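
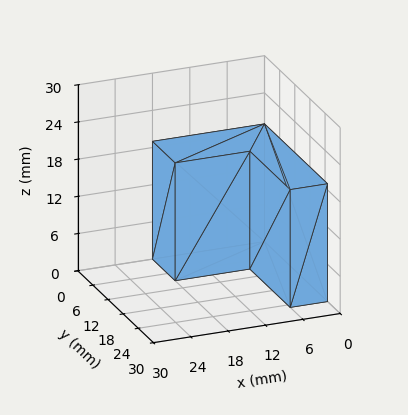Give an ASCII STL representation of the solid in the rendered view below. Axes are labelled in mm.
Reading the render: the shape is an L-shaped prism: outer 18 × 25 mm, arm thicknesses ≈ 9 mm (horizontal) and 6 mm (vertical), extruded 19 mm in z (dimensions read to the nearest mm from the axis ticks). For the STL, each face is triangulated and given an outward normal.

solid part
  facet normal 0.0000 0.0000 -1.0000
    outer loop
      vertex 18.00 9.00 0.00
      vertex 18.00 0.00 0.00
      vertex 0.00 0.00 0.00
    endloop
  endfacet
  facet normal 0.0000 0.0000 -1.0000
    outer loop
      vertex 6.00 9.00 0.00
      vertex 18.00 9.00 0.00
      vertex 0.00 0.00 0.00
    endloop
  endfacet
  facet normal 0.0000 0.0000 -1.0000
    outer loop
      vertex 6.00 25.00 0.00
      vertex 6.00 9.00 0.00
      vertex 0.00 0.00 0.00
    endloop
  endfacet
  facet normal 0.0000 0.0000 -1.0000
    outer loop
      vertex 0.00 25.00 0.00
      vertex 6.00 25.00 0.00
      vertex 0.00 0.00 0.00
    endloop
  endfacet
  facet normal 0.0000 0.0000 1.0000
    outer loop
      vertex 0.00 0.00 19.00
      vertex 18.00 0.00 19.00
      vertex 18.00 9.00 19.00
    endloop
  endfacet
  facet normal 0.0000 0.0000 1.0000
    outer loop
      vertex 0.00 0.00 19.00
      vertex 18.00 9.00 19.00
      vertex 6.00 9.00 19.00
    endloop
  endfacet
  facet normal 0.0000 0.0000 1.0000
    outer loop
      vertex 0.00 0.00 19.00
      vertex 6.00 9.00 19.00
      vertex 6.00 25.00 19.00
    endloop
  endfacet
  facet normal 0.0000 0.0000 1.0000
    outer loop
      vertex 0.00 0.00 19.00
      vertex 6.00 25.00 19.00
      vertex 0.00 25.00 19.00
    endloop
  endfacet
  facet normal 0.0000 -1.0000 0.0000
    outer loop
      vertex 0.00 0.00 0.00
      vertex 18.00 0.00 0.00
      vertex 18.00 0.00 19.00
    endloop
  endfacet
  facet normal 0.0000 -1.0000 0.0000
    outer loop
      vertex 0.00 0.00 0.00
      vertex 18.00 0.00 19.00
      vertex 0.00 0.00 19.00
    endloop
  endfacet
  facet normal 1.0000 0.0000 0.0000
    outer loop
      vertex 18.00 0.00 0.00
      vertex 18.00 9.00 0.00
      vertex 18.00 9.00 19.00
    endloop
  endfacet
  facet normal 1.0000 0.0000 0.0000
    outer loop
      vertex 18.00 0.00 0.00
      vertex 18.00 9.00 19.00
      vertex 18.00 0.00 19.00
    endloop
  endfacet
  facet normal 0.0000 1.0000 0.0000
    outer loop
      vertex 18.00 9.00 0.00
      vertex 6.00 9.00 0.00
      vertex 6.00 9.00 19.00
    endloop
  endfacet
  facet normal 0.0000 1.0000 0.0000
    outer loop
      vertex 18.00 9.00 0.00
      vertex 6.00 9.00 19.00
      vertex 18.00 9.00 19.00
    endloop
  endfacet
  facet normal 1.0000 0.0000 0.0000
    outer loop
      vertex 6.00 9.00 0.00
      vertex 6.00 25.00 0.00
      vertex 6.00 25.00 19.00
    endloop
  endfacet
  facet normal 1.0000 0.0000 0.0000
    outer loop
      vertex 6.00 9.00 0.00
      vertex 6.00 25.00 19.00
      vertex 6.00 9.00 19.00
    endloop
  endfacet
  facet normal 0.0000 1.0000 0.0000
    outer loop
      vertex 6.00 25.00 0.00
      vertex 0.00 25.00 0.00
      vertex 0.00 25.00 19.00
    endloop
  endfacet
  facet normal 0.0000 1.0000 0.0000
    outer loop
      vertex 6.00 25.00 0.00
      vertex 0.00 25.00 19.00
      vertex 6.00 25.00 19.00
    endloop
  endfacet
  facet normal -1.0000 0.0000 0.0000
    outer loop
      vertex 0.00 25.00 0.00
      vertex 0.00 0.00 0.00
      vertex 0.00 0.00 19.00
    endloop
  endfacet
  facet normal -1.0000 0.0000 0.0000
    outer loop
      vertex 0.00 25.00 0.00
      vertex 0.00 0.00 19.00
      vertex 0.00 25.00 19.00
    endloop
  endfacet
endsolid part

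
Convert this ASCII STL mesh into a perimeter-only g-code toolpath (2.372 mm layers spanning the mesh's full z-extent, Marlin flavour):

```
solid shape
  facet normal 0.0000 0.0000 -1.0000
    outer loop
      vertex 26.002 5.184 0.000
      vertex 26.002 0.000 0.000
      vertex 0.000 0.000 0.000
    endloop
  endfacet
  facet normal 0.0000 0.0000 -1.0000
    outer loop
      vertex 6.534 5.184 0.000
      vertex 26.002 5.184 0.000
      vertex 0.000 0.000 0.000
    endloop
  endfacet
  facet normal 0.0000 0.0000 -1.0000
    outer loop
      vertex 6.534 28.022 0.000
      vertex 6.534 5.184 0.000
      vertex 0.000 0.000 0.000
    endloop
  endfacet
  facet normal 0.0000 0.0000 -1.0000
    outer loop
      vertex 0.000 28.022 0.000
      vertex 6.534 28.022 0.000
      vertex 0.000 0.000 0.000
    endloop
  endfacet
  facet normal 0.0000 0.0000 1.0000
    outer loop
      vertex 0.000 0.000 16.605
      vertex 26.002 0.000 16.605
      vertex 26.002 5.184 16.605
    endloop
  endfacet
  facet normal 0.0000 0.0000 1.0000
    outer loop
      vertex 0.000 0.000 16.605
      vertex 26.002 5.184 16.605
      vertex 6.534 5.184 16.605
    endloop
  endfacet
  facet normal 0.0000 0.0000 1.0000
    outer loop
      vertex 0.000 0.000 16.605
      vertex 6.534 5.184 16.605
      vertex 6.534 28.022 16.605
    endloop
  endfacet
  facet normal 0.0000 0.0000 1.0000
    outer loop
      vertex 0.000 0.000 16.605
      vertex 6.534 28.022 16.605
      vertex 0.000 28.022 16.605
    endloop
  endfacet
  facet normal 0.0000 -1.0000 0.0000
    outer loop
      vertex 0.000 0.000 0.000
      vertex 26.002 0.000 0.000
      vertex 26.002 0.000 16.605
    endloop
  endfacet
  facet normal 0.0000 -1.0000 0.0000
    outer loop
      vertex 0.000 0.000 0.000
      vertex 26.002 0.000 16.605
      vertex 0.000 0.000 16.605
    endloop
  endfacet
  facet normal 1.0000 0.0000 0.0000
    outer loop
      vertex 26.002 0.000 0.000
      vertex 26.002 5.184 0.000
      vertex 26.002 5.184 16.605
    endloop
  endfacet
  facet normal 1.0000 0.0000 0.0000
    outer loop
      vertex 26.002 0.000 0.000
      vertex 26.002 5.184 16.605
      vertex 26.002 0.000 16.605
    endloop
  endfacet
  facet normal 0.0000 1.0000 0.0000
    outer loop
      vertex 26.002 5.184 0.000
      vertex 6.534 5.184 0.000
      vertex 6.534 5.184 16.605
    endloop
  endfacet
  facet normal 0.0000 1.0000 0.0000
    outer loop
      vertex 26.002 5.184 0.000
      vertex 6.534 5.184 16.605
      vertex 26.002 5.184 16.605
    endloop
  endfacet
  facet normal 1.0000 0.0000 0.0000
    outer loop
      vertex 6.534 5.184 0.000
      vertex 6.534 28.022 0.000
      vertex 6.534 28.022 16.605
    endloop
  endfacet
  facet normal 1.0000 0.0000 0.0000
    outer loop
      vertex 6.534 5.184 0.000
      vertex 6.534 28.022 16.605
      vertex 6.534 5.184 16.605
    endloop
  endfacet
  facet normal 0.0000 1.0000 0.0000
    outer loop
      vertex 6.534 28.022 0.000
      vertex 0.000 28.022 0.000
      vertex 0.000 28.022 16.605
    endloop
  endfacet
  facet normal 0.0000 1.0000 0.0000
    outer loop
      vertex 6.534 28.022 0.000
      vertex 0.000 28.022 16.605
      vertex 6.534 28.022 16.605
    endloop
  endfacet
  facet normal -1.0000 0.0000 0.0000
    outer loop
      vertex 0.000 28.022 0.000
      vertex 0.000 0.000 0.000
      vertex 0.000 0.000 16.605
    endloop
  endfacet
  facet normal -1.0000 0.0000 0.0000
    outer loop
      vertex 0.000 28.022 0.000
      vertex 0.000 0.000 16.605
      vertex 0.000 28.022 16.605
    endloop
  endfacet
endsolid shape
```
; perimeter-only toolpath
G21 ; units = mm
G90 ; absolute positioning
G28 ; home
; layer 1
G0 Z2.372
G0 X0.000 Y0.000
G1 X26.002 Y0.000
G1 X26.002 Y5.184
G1 X6.534 Y5.184
G1 X6.534 Y28.022
G1 X0.000 Y28.022
G1 X0.000 Y0.000
; layer 2
G0 Z4.744
G0 X0.000 Y0.000
G1 X26.002 Y0.000
G1 X26.002 Y5.184
G1 X6.534 Y5.184
G1 X6.534 Y28.022
G1 X0.000 Y28.022
G1 X0.000 Y0.000
; layer 3
G0 Z7.116
G0 X0.000 Y0.000
G1 X26.002 Y0.000
G1 X26.002 Y5.184
G1 X6.534 Y5.184
G1 X6.534 Y28.022
G1 X0.000 Y28.022
G1 X0.000 Y0.000
; layer 4
G0 Z9.489
G0 X0.000 Y0.000
G1 X26.002 Y0.000
G1 X26.002 Y5.184
G1 X6.534 Y5.184
G1 X6.534 Y28.022
G1 X0.000 Y28.022
G1 X0.000 Y0.000
; layer 5
G0 Z11.861
G0 X0.000 Y0.000
G1 X26.002 Y0.000
G1 X26.002 Y5.184
G1 X6.534 Y5.184
G1 X6.534 Y28.022
G1 X0.000 Y28.022
G1 X0.000 Y0.000
; layer 6
G0 Z14.233
G0 X0.000 Y0.000
G1 X26.002 Y0.000
G1 X26.002 Y5.184
G1 X6.534 Y5.184
G1 X6.534 Y28.022
G1 X0.000 Y28.022
G1 X0.000 Y0.000
; layer 7
G0 Z16.605
G0 X0.000 Y0.000
G1 X26.002 Y0.000
G1 X26.002 Y5.184
G1 X6.534 Y5.184
G1 X6.534 Y28.022
G1 X0.000 Y28.022
G1 X0.000 Y0.000
M2 ; end

The solid is an L-shaped prism: outer 26 × 28 mm, arm thicknesses ≈ 5.18 mm (horizontal) and 6.53 mm (vertical), extruded 16.6 mm in z. Slicing at Δz = 2.372 mm — 7 equal slices spanning the solid's height, so layer i sits at z = i·h/7 — gives 7 non-empty perimeters. Each is a 6-segment closed polygon; G0 lifts to the layer z and rapids to the start vertex, then G1 traces the edges.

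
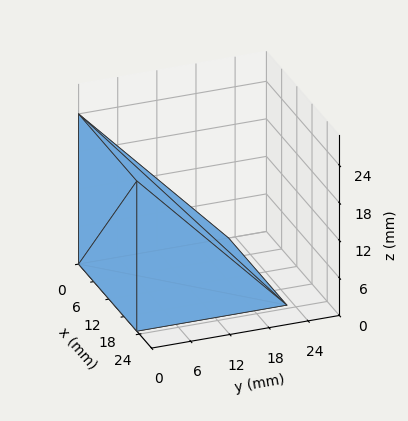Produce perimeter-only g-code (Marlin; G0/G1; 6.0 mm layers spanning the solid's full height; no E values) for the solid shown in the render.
Reading the render: the shape is a wedge (ramp): 23 × 23 mm base, rising to 24 mm along the y=0 edge and sloping linearly to z=0 at y=23 (dimensions read to the nearest mm from the axis ticks). For the g-code, the solid's height is divided into equal slices at the stated Δz and each level perimeter traced with G1 moves after a G0 lift.

; perimeter-only toolpath
G21 ; units = mm
G90 ; absolute positioning
G28 ; home
; layer 1
G0 Z6.0
G0 X0.0 Y0.0
G1 X23.0 Y0.0
G1 X23.0 Y17.2
G1 X0.0 Y17.2
G1 X0.0 Y0.0
; layer 2
G0 Z12.0
G0 X0.0 Y0.0
G1 X23.0 Y0.0
G1 X23.0 Y11.5
G1 X0.0 Y11.5
G1 X0.0 Y0.0
; layer 3
G0 Z18.0
G0 X0.0 Y0.0
G1 X23.0 Y0.0
G1 X23.0 Y5.8
G1 X0.0 Y5.8
G1 X0.0 Y0.0
M2 ; end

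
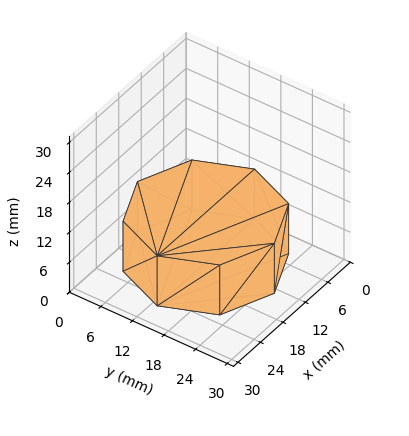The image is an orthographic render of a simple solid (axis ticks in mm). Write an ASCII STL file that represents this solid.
Reading the render: the shape is a regular 8-sided prism (a cylinder approximated with 8 flat sides), circumscribed radius ≈ 13 mm, height ≈ 10 mm (dimensions read to the nearest mm from the axis ticks). For the STL, each face is triangulated and given an outward normal.

solid part
  facet normal 0.0000 0.0000 -1.0000
    outer loop
      vertex 13.000 26.000 0.000
      vertex 22.192 22.192 0.000
      vertex 26.000 13.000 0.000
    endloop
  endfacet
  facet normal 0.0000 0.0000 -1.0000
    outer loop
      vertex 3.808 22.192 0.000
      vertex 13.000 26.000 0.000
      vertex 26.000 13.000 0.000
    endloop
  endfacet
  facet normal 0.0000 0.0000 -1.0000
    outer loop
      vertex 0.000 13.000 0.000
      vertex 3.808 22.192 0.000
      vertex 26.000 13.000 0.000
    endloop
  endfacet
  facet normal 0.0000 0.0000 -1.0000
    outer loop
      vertex 3.808 3.808 0.000
      vertex 0.000 13.000 0.000
      vertex 26.000 13.000 0.000
    endloop
  endfacet
  facet normal 0.0000 0.0000 -1.0000
    outer loop
      vertex 13.000 0.000 0.000
      vertex 3.808 3.808 0.000
      vertex 26.000 13.000 0.000
    endloop
  endfacet
  facet normal 0.0000 0.0000 -1.0000
    outer loop
      vertex 22.192 3.808 0.000
      vertex 13.000 0.000 0.000
      vertex 26.000 13.000 0.000
    endloop
  endfacet
  facet normal 0.0000 0.0000 1.0000
    outer loop
      vertex 26.000 13.000 10.000
      vertex 22.192 22.192 10.000
      vertex 13.000 26.000 10.000
    endloop
  endfacet
  facet normal 0.0000 0.0000 1.0000
    outer loop
      vertex 26.000 13.000 10.000
      vertex 13.000 26.000 10.000
      vertex 3.808 22.192 10.000
    endloop
  endfacet
  facet normal 0.0000 0.0000 1.0000
    outer loop
      vertex 26.000 13.000 10.000
      vertex 3.808 22.192 10.000
      vertex 0.000 13.000 10.000
    endloop
  endfacet
  facet normal 0.0000 0.0000 1.0000
    outer loop
      vertex 26.000 13.000 10.000
      vertex 0.000 13.000 10.000
      vertex 3.808 3.808 10.000
    endloop
  endfacet
  facet normal 0.0000 0.0000 1.0000
    outer loop
      vertex 26.000 13.000 10.000
      vertex 3.808 3.808 10.000
      vertex 13.000 0.000 10.000
    endloop
  endfacet
  facet normal 0.0000 0.0000 1.0000
    outer loop
      vertex 26.000 13.000 10.000
      vertex 13.000 0.000 10.000
      vertex 22.192 3.808 10.000
    endloop
  endfacet
  facet normal 0.9239 0.3827 0.0000
    outer loop
      vertex 26.000 13.000 0.000
      vertex 22.192 22.192 0.000
      vertex 22.192 22.192 10.000
    endloop
  endfacet
  facet normal 0.9239 0.3827 0.0000
    outer loop
      vertex 26.000 13.000 0.000
      vertex 22.192 22.192 10.000
      vertex 26.000 13.000 10.000
    endloop
  endfacet
  facet normal 0.3827 0.9239 0.0000
    outer loop
      vertex 22.192 22.192 0.000
      vertex 13.000 26.000 0.000
      vertex 13.000 26.000 10.000
    endloop
  endfacet
  facet normal 0.3827 0.9239 0.0000
    outer loop
      vertex 22.192 22.192 0.000
      vertex 13.000 26.000 10.000
      vertex 22.192 22.192 10.000
    endloop
  endfacet
  facet normal -0.3827 0.9239 0.0000
    outer loop
      vertex 13.000 26.000 0.000
      vertex 3.808 22.192 0.000
      vertex 3.808 22.192 10.000
    endloop
  endfacet
  facet normal -0.3827 0.9239 0.0000
    outer loop
      vertex 13.000 26.000 0.000
      vertex 3.808 22.192 10.000
      vertex 13.000 26.000 10.000
    endloop
  endfacet
  facet normal -0.9239 0.3827 0.0000
    outer loop
      vertex 3.808 22.192 0.000
      vertex 0.000 13.000 0.000
      vertex 0.000 13.000 10.000
    endloop
  endfacet
  facet normal -0.9239 0.3827 0.0000
    outer loop
      vertex 3.808 22.192 0.000
      vertex 0.000 13.000 10.000
      vertex 3.808 22.192 10.000
    endloop
  endfacet
  facet normal -0.9239 -0.3827 0.0000
    outer loop
      vertex 0.000 13.000 0.000
      vertex 3.808 3.808 0.000
      vertex 3.808 3.808 10.000
    endloop
  endfacet
  facet normal -0.9239 -0.3827 0.0000
    outer loop
      vertex 0.000 13.000 0.000
      vertex 3.808 3.808 10.000
      vertex 0.000 13.000 10.000
    endloop
  endfacet
  facet normal -0.3827 -0.9239 0.0000
    outer loop
      vertex 3.808 3.808 0.000
      vertex 13.000 0.000 0.000
      vertex 13.000 0.000 10.000
    endloop
  endfacet
  facet normal -0.3827 -0.9239 0.0000
    outer loop
      vertex 3.808 3.808 0.000
      vertex 13.000 0.000 10.000
      vertex 3.808 3.808 10.000
    endloop
  endfacet
  facet normal 0.3827 -0.9239 0.0000
    outer loop
      vertex 13.000 0.000 0.000
      vertex 22.192 3.808 0.000
      vertex 22.192 3.808 10.000
    endloop
  endfacet
  facet normal 0.3827 -0.9239 0.0000
    outer loop
      vertex 13.000 0.000 0.000
      vertex 22.192 3.808 10.000
      vertex 13.000 0.000 10.000
    endloop
  endfacet
  facet normal 0.9239 -0.3827 0.0000
    outer loop
      vertex 22.192 3.808 0.000
      vertex 26.000 13.000 0.000
      vertex 26.000 13.000 10.000
    endloop
  endfacet
  facet normal 0.9239 -0.3827 0.0000
    outer loop
      vertex 22.192 3.808 0.000
      vertex 26.000 13.000 10.000
      vertex 22.192 3.808 10.000
    endloop
  endfacet
endsolid part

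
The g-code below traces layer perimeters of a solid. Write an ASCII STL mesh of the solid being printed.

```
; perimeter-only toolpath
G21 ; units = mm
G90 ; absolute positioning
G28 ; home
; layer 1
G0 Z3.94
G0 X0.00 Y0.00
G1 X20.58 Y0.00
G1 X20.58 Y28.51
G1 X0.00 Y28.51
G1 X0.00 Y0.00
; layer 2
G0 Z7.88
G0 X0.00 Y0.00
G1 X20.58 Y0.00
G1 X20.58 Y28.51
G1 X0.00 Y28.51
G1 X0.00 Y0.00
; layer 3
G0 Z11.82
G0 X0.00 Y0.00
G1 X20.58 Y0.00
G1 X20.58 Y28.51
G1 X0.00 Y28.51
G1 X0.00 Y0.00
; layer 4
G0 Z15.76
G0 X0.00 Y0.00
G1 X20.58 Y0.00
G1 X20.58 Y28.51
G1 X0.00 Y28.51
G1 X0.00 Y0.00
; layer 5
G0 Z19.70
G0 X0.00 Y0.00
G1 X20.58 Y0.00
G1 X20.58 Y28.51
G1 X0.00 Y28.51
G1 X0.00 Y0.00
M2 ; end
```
solid part
  facet normal 0.0000 0.0000 -1.0000
    outer loop
      vertex 20.58 28.51 0.00
      vertex 20.58 0.00 0.00
      vertex 0.00 0.00 0.00
    endloop
  endfacet
  facet normal 0.0000 0.0000 -1.0000
    outer loop
      vertex 0.00 28.51 0.00
      vertex 20.58 28.51 0.00
      vertex 0.00 0.00 0.00
    endloop
  endfacet
  facet normal 0.0000 0.0000 1.0000
    outer loop
      vertex 0.00 0.00 19.70
      vertex 20.58 0.00 19.70
      vertex 20.58 28.51 19.70
    endloop
  endfacet
  facet normal 0.0000 0.0000 1.0000
    outer loop
      vertex 0.00 0.00 19.70
      vertex 20.58 28.51 19.70
      vertex 0.00 28.51 19.70
    endloop
  endfacet
  facet normal 0.0000 -1.0000 0.0000
    outer loop
      vertex 0.00 0.00 0.00
      vertex 20.58 0.00 0.00
      vertex 20.58 0.00 19.70
    endloop
  endfacet
  facet normal 0.0000 -1.0000 0.0000
    outer loop
      vertex 0.00 0.00 0.00
      vertex 20.58 0.00 19.70
      vertex 0.00 0.00 19.70
    endloop
  endfacet
  facet normal 0.0000 1.0000 0.0000
    outer loop
      vertex 20.58 28.51 19.70
      vertex 20.58 28.51 0.00
      vertex 0.00 28.51 0.00
    endloop
  endfacet
  facet normal 0.0000 1.0000 0.0000
    outer loop
      vertex 0.00 28.51 19.70
      vertex 20.58 28.51 19.70
      vertex 0.00 28.51 0.00
    endloop
  endfacet
  facet normal -1.0000 0.0000 0.0000
    outer loop
      vertex 0.00 28.51 19.70
      vertex 0.00 28.51 0.00
      vertex 0.00 0.00 0.00
    endloop
  endfacet
  facet normal -1.0000 0.0000 0.0000
    outer loop
      vertex 0.00 0.00 19.70
      vertex 0.00 28.51 19.70
      vertex 0.00 0.00 0.00
    endloop
  endfacet
  facet normal 1.0000 0.0000 0.0000
    outer loop
      vertex 20.58 0.00 0.00
      vertex 20.58 28.51 0.00
      vertex 20.58 28.51 19.70
    endloop
  endfacet
  facet normal 1.0000 0.0000 0.0000
    outer loop
      vertex 20.58 0.00 0.00
      vertex 20.58 28.51 19.70
      vertex 20.58 0.00 19.70
    endloop
  endfacet
endsolid part

The G0 Z moves step by Δz≈3.94 mm. Every layer's G1 loop is the same polygon, so the solid is a straight extrusion of it from z=0 to z≈19.7. Closing with flat bottom and top caps and triangulating gives 12 facets — a rectangular box, roughly 20.6 × 28.5 mm footprint and 19.7 mm tall.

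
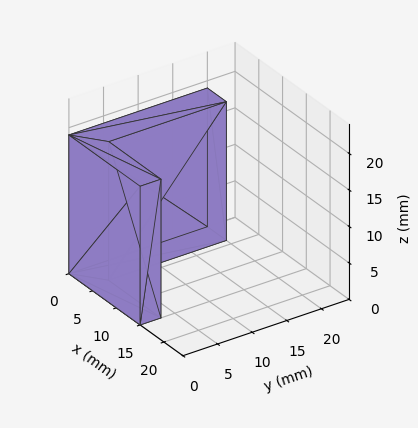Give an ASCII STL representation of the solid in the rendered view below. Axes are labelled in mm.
Reading the render: the shape is an L-shaped prism: outer 15 × 20 mm, arm thicknesses ≈ 3 mm (horizontal) and 4 mm (vertical), extruded 19 mm in z (dimensions read to the nearest mm from the axis ticks). For the STL, each face is triangulated and given an outward normal.

solid part
  facet normal 0.0000 0.0000 -1.0000
    outer loop
      vertex 15.00 3.00 0.00
      vertex 15.00 0.00 0.00
      vertex 0.00 0.00 0.00
    endloop
  endfacet
  facet normal 0.0000 0.0000 -1.0000
    outer loop
      vertex 4.00 3.00 0.00
      vertex 15.00 3.00 0.00
      vertex 0.00 0.00 0.00
    endloop
  endfacet
  facet normal 0.0000 0.0000 -1.0000
    outer loop
      vertex 4.00 20.00 0.00
      vertex 4.00 3.00 0.00
      vertex 0.00 0.00 0.00
    endloop
  endfacet
  facet normal 0.0000 0.0000 -1.0000
    outer loop
      vertex 0.00 20.00 0.00
      vertex 4.00 20.00 0.00
      vertex 0.00 0.00 0.00
    endloop
  endfacet
  facet normal 0.0000 0.0000 1.0000
    outer loop
      vertex 0.00 0.00 19.00
      vertex 15.00 0.00 19.00
      vertex 15.00 3.00 19.00
    endloop
  endfacet
  facet normal 0.0000 0.0000 1.0000
    outer loop
      vertex 0.00 0.00 19.00
      vertex 15.00 3.00 19.00
      vertex 4.00 3.00 19.00
    endloop
  endfacet
  facet normal 0.0000 0.0000 1.0000
    outer loop
      vertex 0.00 0.00 19.00
      vertex 4.00 3.00 19.00
      vertex 4.00 20.00 19.00
    endloop
  endfacet
  facet normal 0.0000 0.0000 1.0000
    outer loop
      vertex 0.00 0.00 19.00
      vertex 4.00 20.00 19.00
      vertex 0.00 20.00 19.00
    endloop
  endfacet
  facet normal 0.0000 -1.0000 0.0000
    outer loop
      vertex 0.00 0.00 0.00
      vertex 15.00 0.00 0.00
      vertex 15.00 0.00 19.00
    endloop
  endfacet
  facet normal 0.0000 -1.0000 0.0000
    outer loop
      vertex 0.00 0.00 0.00
      vertex 15.00 0.00 19.00
      vertex 0.00 0.00 19.00
    endloop
  endfacet
  facet normal 1.0000 0.0000 0.0000
    outer loop
      vertex 15.00 0.00 0.00
      vertex 15.00 3.00 0.00
      vertex 15.00 3.00 19.00
    endloop
  endfacet
  facet normal 1.0000 0.0000 0.0000
    outer loop
      vertex 15.00 0.00 0.00
      vertex 15.00 3.00 19.00
      vertex 15.00 0.00 19.00
    endloop
  endfacet
  facet normal 0.0000 1.0000 0.0000
    outer loop
      vertex 15.00 3.00 0.00
      vertex 4.00 3.00 0.00
      vertex 4.00 3.00 19.00
    endloop
  endfacet
  facet normal 0.0000 1.0000 0.0000
    outer loop
      vertex 15.00 3.00 0.00
      vertex 4.00 3.00 19.00
      vertex 15.00 3.00 19.00
    endloop
  endfacet
  facet normal 1.0000 0.0000 0.0000
    outer loop
      vertex 4.00 3.00 0.00
      vertex 4.00 20.00 0.00
      vertex 4.00 20.00 19.00
    endloop
  endfacet
  facet normal 1.0000 0.0000 0.0000
    outer loop
      vertex 4.00 3.00 0.00
      vertex 4.00 20.00 19.00
      vertex 4.00 3.00 19.00
    endloop
  endfacet
  facet normal 0.0000 1.0000 0.0000
    outer loop
      vertex 4.00 20.00 0.00
      vertex 0.00 20.00 0.00
      vertex 0.00 20.00 19.00
    endloop
  endfacet
  facet normal 0.0000 1.0000 0.0000
    outer loop
      vertex 4.00 20.00 0.00
      vertex 0.00 20.00 19.00
      vertex 4.00 20.00 19.00
    endloop
  endfacet
  facet normal -1.0000 0.0000 0.0000
    outer loop
      vertex 0.00 20.00 0.00
      vertex 0.00 0.00 0.00
      vertex 0.00 0.00 19.00
    endloop
  endfacet
  facet normal -1.0000 0.0000 0.0000
    outer loop
      vertex 0.00 20.00 0.00
      vertex 0.00 0.00 19.00
      vertex 0.00 20.00 19.00
    endloop
  endfacet
endsolid part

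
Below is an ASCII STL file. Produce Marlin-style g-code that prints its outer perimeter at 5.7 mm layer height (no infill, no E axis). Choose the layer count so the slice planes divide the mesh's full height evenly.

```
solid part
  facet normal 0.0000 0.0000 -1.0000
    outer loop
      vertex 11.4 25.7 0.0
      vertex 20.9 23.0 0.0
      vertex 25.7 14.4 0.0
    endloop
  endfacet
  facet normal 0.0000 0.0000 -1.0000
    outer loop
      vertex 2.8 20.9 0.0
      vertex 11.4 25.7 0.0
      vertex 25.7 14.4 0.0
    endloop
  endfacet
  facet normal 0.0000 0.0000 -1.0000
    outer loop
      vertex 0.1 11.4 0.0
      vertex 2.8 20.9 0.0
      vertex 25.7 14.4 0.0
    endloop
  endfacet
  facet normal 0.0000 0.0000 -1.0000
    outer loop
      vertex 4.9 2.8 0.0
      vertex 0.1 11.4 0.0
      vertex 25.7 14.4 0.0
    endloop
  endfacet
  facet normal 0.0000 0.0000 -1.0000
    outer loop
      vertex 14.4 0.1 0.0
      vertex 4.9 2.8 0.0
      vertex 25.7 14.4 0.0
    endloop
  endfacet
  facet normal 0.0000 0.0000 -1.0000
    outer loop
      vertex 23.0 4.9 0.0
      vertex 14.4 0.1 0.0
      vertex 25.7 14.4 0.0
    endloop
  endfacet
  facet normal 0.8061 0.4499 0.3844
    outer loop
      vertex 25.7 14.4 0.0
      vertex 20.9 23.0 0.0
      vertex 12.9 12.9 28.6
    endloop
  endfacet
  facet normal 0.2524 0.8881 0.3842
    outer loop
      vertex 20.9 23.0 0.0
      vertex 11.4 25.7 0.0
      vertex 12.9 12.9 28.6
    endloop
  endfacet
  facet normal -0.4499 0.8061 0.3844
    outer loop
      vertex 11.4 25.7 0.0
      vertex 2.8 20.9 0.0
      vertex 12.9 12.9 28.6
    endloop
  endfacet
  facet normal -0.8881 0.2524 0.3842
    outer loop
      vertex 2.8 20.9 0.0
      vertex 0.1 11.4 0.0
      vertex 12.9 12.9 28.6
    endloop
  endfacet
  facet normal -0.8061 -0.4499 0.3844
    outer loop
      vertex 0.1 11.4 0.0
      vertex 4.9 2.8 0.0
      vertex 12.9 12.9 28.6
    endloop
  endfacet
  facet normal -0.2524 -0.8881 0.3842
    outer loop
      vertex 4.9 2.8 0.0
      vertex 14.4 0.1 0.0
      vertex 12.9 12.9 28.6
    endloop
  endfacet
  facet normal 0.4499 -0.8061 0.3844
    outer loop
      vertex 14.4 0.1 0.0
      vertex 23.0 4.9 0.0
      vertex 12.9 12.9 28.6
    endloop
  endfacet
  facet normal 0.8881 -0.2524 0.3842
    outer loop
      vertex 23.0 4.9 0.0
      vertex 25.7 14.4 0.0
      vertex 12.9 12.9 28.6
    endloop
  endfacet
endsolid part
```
; perimeter-only toolpath
G21 ; units = mm
G90 ; absolute positioning
G28 ; home
; layer 1
G0 Z5.7
G0 X23.1 Y14.1
G1 X19.3 Y21.0
G1 X11.7 Y23.1
G1 X4.8 Y19.3
G1 X2.7 Y11.7
G1 X6.5 Y4.8
G1 X14.1 Y2.7
G1 X21.0 Y6.5
G1 X23.1 Y14.1
; layer 2
G0 Z11.4
G0 X20.6 Y13.8
G1 X17.7 Y19.0
G1 X12.0 Y20.6
G1 X6.8 Y17.7
G1 X5.2 Y12.0
G1 X8.1 Y6.8
G1 X13.8 Y5.2
G1 X19.0 Y8.1
G1 X20.6 Y13.8
; layer 3
G0 Z17.2
G0 X18.0 Y13.5
G1 X16.1 Y16.9
G1 X12.3 Y18.0
G1 X8.9 Y16.1
G1 X7.8 Y12.3
G1 X9.7 Y8.9
G1 X13.5 Y7.8
G1 X16.9 Y9.7
G1 X18.0 Y13.5
; layer 4
G0 Z22.9
G0 X15.5 Y13.2
G1 X14.5 Y14.9
G1 X12.6 Y15.5
G1 X10.9 Y14.5
G1 X10.3 Y12.6
G1 X11.3 Y10.9
G1 X13.2 Y10.3
G1 X14.9 Y11.3
G1 X15.5 Y13.2
M2 ; end

The solid is a regular 8-sided pyramid, base circumscribed radius ≈ 12.9 mm, apex at z ≈ 28.6 mm. Slicing at Δz = 5.7 mm — 5 equal slices spanning the solid's height, so layer i sits at z = i·h/5 — gives 4 non-empty perimeters. Each is a 8-segment closed polygon; G0 lifts to the layer z and rapids to the start vertex, then G1 traces the edges. The cross-section shrinks linearly with z (the slice at the apex is degenerate and omitted).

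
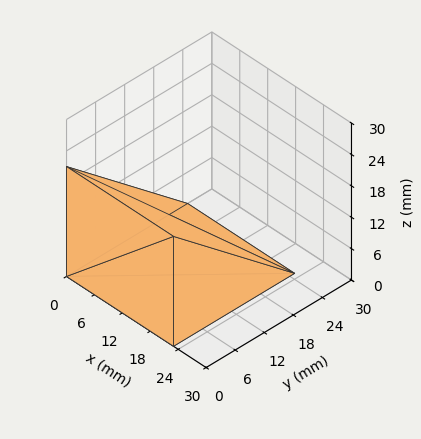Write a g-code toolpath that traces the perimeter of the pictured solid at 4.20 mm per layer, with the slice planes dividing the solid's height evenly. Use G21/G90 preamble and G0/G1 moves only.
Reading the render: the shape is a wedge (ramp): 23 × 25 mm base, rising to 21 mm along the y=0 edge and sloping linearly to z=0 at y=25 (dimensions read to the nearest mm from the axis ticks). For the g-code, the solid's height is divided into equal slices at the stated Δz and each level perimeter traced with G1 moves after a G0 lift.

; perimeter-only toolpath
G21 ; units = mm
G90 ; absolute positioning
G28 ; home
; layer 1
G0 Z4.20
G0 X0.00 Y0.00
G1 X23.00 Y0.00
G1 X23.00 Y20.00
G1 X0.00 Y20.00
G1 X0.00 Y0.00
; layer 2
G0 Z8.40
G0 X0.00 Y0.00
G1 X23.00 Y0.00
G1 X23.00 Y15.00
G1 X0.00 Y15.00
G1 X0.00 Y0.00
; layer 3
G0 Z12.60
G0 X0.00 Y0.00
G1 X23.00 Y0.00
G1 X23.00 Y10.00
G1 X0.00 Y10.00
G1 X0.00 Y0.00
; layer 4
G0 Z16.80
G0 X0.00 Y0.00
G1 X23.00 Y0.00
G1 X23.00 Y5.00
G1 X0.00 Y5.00
G1 X0.00 Y0.00
M2 ; end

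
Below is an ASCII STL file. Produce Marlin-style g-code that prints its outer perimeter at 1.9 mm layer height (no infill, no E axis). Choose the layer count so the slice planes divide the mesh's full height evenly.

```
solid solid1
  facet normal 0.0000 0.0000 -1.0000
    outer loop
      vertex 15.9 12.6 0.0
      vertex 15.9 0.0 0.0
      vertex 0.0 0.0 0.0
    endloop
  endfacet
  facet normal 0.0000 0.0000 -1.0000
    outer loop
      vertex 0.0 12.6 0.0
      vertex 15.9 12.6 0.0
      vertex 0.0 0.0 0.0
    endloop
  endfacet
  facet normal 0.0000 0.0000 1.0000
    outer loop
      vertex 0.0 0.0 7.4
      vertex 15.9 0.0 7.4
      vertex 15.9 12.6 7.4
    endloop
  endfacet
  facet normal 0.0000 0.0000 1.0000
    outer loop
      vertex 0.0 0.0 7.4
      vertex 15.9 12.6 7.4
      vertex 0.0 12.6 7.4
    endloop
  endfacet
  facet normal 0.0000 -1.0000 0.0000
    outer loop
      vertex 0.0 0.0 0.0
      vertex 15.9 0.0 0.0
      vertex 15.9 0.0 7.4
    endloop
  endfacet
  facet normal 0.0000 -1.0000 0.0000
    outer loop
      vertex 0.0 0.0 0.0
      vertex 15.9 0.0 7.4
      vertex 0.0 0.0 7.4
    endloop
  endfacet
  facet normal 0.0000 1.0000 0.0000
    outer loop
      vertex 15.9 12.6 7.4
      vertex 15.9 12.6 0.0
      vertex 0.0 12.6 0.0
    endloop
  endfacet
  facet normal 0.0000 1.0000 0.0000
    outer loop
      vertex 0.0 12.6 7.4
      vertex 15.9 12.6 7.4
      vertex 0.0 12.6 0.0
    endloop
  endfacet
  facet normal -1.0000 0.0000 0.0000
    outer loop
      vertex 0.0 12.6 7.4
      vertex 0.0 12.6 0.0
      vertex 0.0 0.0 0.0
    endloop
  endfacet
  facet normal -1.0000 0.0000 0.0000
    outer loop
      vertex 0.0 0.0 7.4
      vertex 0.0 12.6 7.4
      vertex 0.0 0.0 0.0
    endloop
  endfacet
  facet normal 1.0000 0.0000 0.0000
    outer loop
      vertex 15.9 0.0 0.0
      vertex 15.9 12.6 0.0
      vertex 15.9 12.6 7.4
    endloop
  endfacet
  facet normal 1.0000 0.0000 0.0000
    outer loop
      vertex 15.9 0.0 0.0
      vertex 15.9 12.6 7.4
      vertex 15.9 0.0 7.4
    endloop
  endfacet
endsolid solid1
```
; perimeter-only toolpath
G21 ; units = mm
G90 ; absolute positioning
G28 ; home
; layer 1
G0 Z1.9
G0 X0.0 Y0.0
G1 X15.9 Y0.0
G1 X15.9 Y12.6
G1 X0.0 Y12.6
G1 X0.0 Y0.0
; layer 2
G0 Z3.7
G0 X0.0 Y0.0
G1 X15.9 Y0.0
G1 X15.9 Y12.6
G1 X0.0 Y12.6
G1 X0.0 Y0.0
; layer 3
G0 Z5.6
G0 X0.0 Y0.0
G1 X15.9 Y0.0
G1 X15.9 Y12.6
G1 X0.0 Y12.6
G1 X0.0 Y0.0
; layer 4
G0 Z7.4
G0 X0.0 Y0.0
G1 X15.9 Y0.0
G1 X15.9 Y12.6
G1 X0.0 Y12.6
G1 X0.0 Y0.0
M2 ; end

The solid is a rectangular box, roughly 15.9 × 12.6 mm footprint and 7.4 mm tall. Slicing at Δz = 1.9 mm — 4 equal slices spanning the solid's height, so layer i sits at z = i·h/4 — gives 4 non-empty perimeters. Each is a 4-segment closed polygon; G0 lifts to the layer z and rapids to the start vertex, then G1 traces the edges.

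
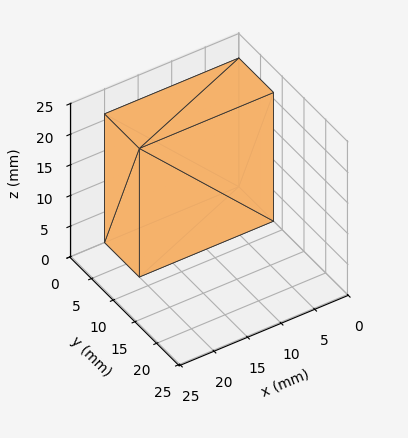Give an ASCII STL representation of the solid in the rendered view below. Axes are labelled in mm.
Reading the render: the shape is a rectangular box, roughly 20 × 8 mm footprint and 21 mm tall (dimensions read to the nearest mm from the axis ticks). For the STL, each face is triangulated and given an outward normal.

solid part
  facet normal 0.0000 0.0000 -1.0000
    outer loop
      vertex 20.00 8.00 0.00
      vertex 20.00 0.00 0.00
      vertex 0.00 0.00 0.00
    endloop
  endfacet
  facet normal 0.0000 0.0000 -1.0000
    outer loop
      vertex 0.00 8.00 0.00
      vertex 20.00 8.00 0.00
      vertex 0.00 0.00 0.00
    endloop
  endfacet
  facet normal 0.0000 0.0000 1.0000
    outer loop
      vertex 0.00 0.00 21.00
      vertex 20.00 0.00 21.00
      vertex 20.00 8.00 21.00
    endloop
  endfacet
  facet normal 0.0000 0.0000 1.0000
    outer loop
      vertex 0.00 0.00 21.00
      vertex 20.00 8.00 21.00
      vertex 0.00 8.00 21.00
    endloop
  endfacet
  facet normal 0.0000 -1.0000 0.0000
    outer loop
      vertex 0.00 0.00 0.00
      vertex 20.00 0.00 0.00
      vertex 20.00 0.00 21.00
    endloop
  endfacet
  facet normal 0.0000 -1.0000 0.0000
    outer loop
      vertex 0.00 0.00 0.00
      vertex 20.00 0.00 21.00
      vertex 0.00 0.00 21.00
    endloop
  endfacet
  facet normal 0.0000 1.0000 0.0000
    outer loop
      vertex 20.00 8.00 21.00
      vertex 20.00 8.00 0.00
      vertex 0.00 8.00 0.00
    endloop
  endfacet
  facet normal 0.0000 1.0000 0.0000
    outer loop
      vertex 0.00 8.00 21.00
      vertex 20.00 8.00 21.00
      vertex 0.00 8.00 0.00
    endloop
  endfacet
  facet normal -1.0000 0.0000 0.0000
    outer loop
      vertex 0.00 8.00 21.00
      vertex 0.00 8.00 0.00
      vertex 0.00 0.00 0.00
    endloop
  endfacet
  facet normal -1.0000 0.0000 0.0000
    outer loop
      vertex 0.00 0.00 21.00
      vertex 0.00 8.00 21.00
      vertex 0.00 0.00 0.00
    endloop
  endfacet
  facet normal 1.0000 0.0000 0.0000
    outer loop
      vertex 20.00 0.00 0.00
      vertex 20.00 8.00 0.00
      vertex 20.00 8.00 21.00
    endloop
  endfacet
  facet normal 1.0000 0.0000 0.0000
    outer loop
      vertex 20.00 0.00 0.00
      vertex 20.00 8.00 21.00
      vertex 20.00 0.00 21.00
    endloop
  endfacet
endsolid part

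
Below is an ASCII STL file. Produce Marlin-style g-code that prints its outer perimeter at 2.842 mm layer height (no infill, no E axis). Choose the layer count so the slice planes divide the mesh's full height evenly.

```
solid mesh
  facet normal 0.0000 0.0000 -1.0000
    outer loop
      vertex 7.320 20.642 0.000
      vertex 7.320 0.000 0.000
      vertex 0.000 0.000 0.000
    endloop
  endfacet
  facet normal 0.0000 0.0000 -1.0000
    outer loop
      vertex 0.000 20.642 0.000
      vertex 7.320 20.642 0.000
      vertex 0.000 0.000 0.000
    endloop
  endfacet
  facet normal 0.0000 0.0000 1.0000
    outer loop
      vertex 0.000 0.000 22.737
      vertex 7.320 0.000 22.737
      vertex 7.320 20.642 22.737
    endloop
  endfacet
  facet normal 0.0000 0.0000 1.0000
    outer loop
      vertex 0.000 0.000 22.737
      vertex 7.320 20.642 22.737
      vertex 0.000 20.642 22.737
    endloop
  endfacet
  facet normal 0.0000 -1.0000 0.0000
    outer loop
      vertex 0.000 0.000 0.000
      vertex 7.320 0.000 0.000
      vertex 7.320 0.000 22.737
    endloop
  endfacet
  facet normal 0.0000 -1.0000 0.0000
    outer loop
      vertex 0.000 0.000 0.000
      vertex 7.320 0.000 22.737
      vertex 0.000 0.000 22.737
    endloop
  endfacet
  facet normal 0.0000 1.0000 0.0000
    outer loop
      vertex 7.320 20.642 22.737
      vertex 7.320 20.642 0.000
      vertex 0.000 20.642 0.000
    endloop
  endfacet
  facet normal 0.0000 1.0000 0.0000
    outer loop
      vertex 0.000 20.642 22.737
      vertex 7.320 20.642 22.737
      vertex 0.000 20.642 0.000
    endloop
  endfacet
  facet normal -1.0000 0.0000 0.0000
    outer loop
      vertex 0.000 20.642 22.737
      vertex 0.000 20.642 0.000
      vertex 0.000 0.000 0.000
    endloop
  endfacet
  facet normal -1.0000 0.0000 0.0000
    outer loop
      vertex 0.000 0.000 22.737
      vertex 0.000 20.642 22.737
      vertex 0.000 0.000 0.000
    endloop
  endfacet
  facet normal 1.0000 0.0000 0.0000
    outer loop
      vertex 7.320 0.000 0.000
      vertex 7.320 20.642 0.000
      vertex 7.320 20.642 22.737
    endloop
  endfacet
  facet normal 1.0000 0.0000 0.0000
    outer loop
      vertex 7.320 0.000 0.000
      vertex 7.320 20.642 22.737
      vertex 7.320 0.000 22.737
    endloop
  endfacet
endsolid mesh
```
; perimeter-only toolpath
G21 ; units = mm
G90 ; absolute positioning
G28 ; home
; layer 1
G0 Z2.842
G0 X0.000 Y0.000
G1 X7.320 Y0.000
G1 X7.320 Y20.642
G1 X0.000 Y20.642
G1 X0.000 Y0.000
; layer 2
G0 Z5.684
G0 X0.000 Y0.000
G1 X7.320 Y0.000
G1 X7.320 Y20.642
G1 X0.000 Y20.642
G1 X0.000 Y0.000
; layer 3
G0 Z8.526
G0 X0.000 Y0.000
G1 X7.320 Y0.000
G1 X7.320 Y20.642
G1 X0.000 Y20.642
G1 X0.000 Y0.000
; layer 4
G0 Z11.368
G0 X0.000 Y0.000
G1 X7.320 Y0.000
G1 X7.320 Y20.642
G1 X0.000 Y20.642
G1 X0.000 Y0.000
; layer 5
G0 Z14.211
G0 X0.000 Y0.000
G1 X7.320 Y0.000
G1 X7.320 Y20.642
G1 X0.000 Y20.642
G1 X0.000 Y0.000
; layer 6
G0 Z17.053
G0 X0.000 Y0.000
G1 X7.320 Y0.000
G1 X7.320 Y20.642
G1 X0.000 Y20.642
G1 X0.000 Y0.000
; layer 7
G0 Z19.895
G0 X0.000 Y0.000
G1 X7.320 Y0.000
G1 X7.320 Y20.642
G1 X0.000 Y20.642
G1 X0.000 Y0.000
; layer 8
G0 Z22.737
G0 X0.000 Y0.000
G1 X7.320 Y0.000
G1 X7.320 Y20.642
G1 X0.000 Y20.642
G1 X0.000 Y0.000
M2 ; end

The solid is a rectangular box, roughly 7.32 × 20.6 mm footprint and 22.7 mm tall. Slicing at Δz = 2.842 mm — 8 equal slices spanning the solid's height, so layer i sits at z = i·h/8 — gives 8 non-empty perimeters. Each is a 4-segment closed polygon; G0 lifts to the layer z and rapids to the start vertex, then G1 traces the edges.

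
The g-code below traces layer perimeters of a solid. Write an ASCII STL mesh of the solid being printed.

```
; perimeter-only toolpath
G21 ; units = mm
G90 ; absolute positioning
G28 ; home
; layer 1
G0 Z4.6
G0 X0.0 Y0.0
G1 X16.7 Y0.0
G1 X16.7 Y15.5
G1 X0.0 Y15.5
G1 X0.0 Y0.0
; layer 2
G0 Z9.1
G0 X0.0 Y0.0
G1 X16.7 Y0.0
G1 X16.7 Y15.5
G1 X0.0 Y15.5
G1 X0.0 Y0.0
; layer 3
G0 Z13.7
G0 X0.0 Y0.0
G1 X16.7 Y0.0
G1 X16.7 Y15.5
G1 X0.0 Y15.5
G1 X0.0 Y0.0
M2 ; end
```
solid part
  facet normal 0.0000 0.0000 -1.0000
    outer loop
      vertex 16.7 15.5 0.0
      vertex 16.7 0.0 0.0
      vertex 0.0 0.0 0.0
    endloop
  endfacet
  facet normal 0.0000 0.0000 -1.0000
    outer loop
      vertex 0.0 15.5 0.0
      vertex 16.7 15.5 0.0
      vertex 0.0 0.0 0.0
    endloop
  endfacet
  facet normal 0.0000 0.0000 1.0000
    outer loop
      vertex 0.0 0.0 13.7
      vertex 16.7 0.0 13.7
      vertex 16.7 15.5 13.7
    endloop
  endfacet
  facet normal 0.0000 0.0000 1.0000
    outer loop
      vertex 0.0 0.0 13.7
      vertex 16.7 15.5 13.7
      vertex 0.0 15.5 13.7
    endloop
  endfacet
  facet normal 0.0000 -1.0000 0.0000
    outer loop
      vertex 0.0 0.0 0.0
      vertex 16.7 0.0 0.0
      vertex 16.7 0.0 13.7
    endloop
  endfacet
  facet normal 0.0000 -1.0000 0.0000
    outer loop
      vertex 0.0 0.0 0.0
      vertex 16.7 0.0 13.7
      vertex 0.0 0.0 13.7
    endloop
  endfacet
  facet normal 0.0000 1.0000 0.0000
    outer loop
      vertex 16.7 15.5 13.7
      vertex 16.7 15.5 0.0
      vertex 0.0 15.5 0.0
    endloop
  endfacet
  facet normal 0.0000 1.0000 0.0000
    outer loop
      vertex 0.0 15.5 13.7
      vertex 16.7 15.5 13.7
      vertex 0.0 15.5 0.0
    endloop
  endfacet
  facet normal -1.0000 0.0000 0.0000
    outer loop
      vertex 0.0 15.5 13.7
      vertex 0.0 15.5 0.0
      vertex 0.0 0.0 0.0
    endloop
  endfacet
  facet normal -1.0000 0.0000 0.0000
    outer loop
      vertex 0.0 0.0 13.7
      vertex 0.0 15.5 13.7
      vertex 0.0 0.0 0.0
    endloop
  endfacet
  facet normal 1.0000 0.0000 0.0000
    outer loop
      vertex 16.7 0.0 0.0
      vertex 16.7 15.5 0.0
      vertex 16.7 15.5 13.7
    endloop
  endfacet
  facet normal 1.0000 0.0000 0.0000
    outer loop
      vertex 16.7 0.0 0.0
      vertex 16.7 15.5 13.7
      vertex 16.7 0.0 13.7
    endloop
  endfacet
endsolid part

The G0 Z moves step by Δz≈4.6 mm. Every layer's G1 loop is the same polygon, so the solid is a straight extrusion of it from z=0 to z≈13.7. Closing with flat bottom and top caps and triangulating gives 12 facets — a rectangular box, roughly 16.7 × 15.5 mm footprint and 13.7 mm tall.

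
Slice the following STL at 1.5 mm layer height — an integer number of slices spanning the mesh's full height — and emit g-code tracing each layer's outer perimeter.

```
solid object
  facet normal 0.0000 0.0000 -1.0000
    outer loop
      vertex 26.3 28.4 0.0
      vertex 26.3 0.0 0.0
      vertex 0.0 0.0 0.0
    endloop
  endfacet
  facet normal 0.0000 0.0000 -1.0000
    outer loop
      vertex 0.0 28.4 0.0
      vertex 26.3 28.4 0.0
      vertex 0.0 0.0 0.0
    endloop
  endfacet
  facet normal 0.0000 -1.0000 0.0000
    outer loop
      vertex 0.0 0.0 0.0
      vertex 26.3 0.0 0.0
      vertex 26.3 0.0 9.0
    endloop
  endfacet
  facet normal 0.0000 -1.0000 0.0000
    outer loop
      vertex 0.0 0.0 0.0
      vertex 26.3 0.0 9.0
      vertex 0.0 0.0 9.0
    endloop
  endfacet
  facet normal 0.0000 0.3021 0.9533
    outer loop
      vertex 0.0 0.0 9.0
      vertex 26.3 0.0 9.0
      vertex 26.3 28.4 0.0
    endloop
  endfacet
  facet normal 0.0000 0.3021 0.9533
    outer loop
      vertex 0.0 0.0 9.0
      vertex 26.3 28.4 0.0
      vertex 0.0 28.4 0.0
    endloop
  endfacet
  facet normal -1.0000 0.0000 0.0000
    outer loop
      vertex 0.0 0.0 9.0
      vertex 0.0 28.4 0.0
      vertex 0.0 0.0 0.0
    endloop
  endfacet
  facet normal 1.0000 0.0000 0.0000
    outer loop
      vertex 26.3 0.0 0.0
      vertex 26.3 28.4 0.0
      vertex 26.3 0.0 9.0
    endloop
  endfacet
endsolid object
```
; perimeter-only toolpath
G21 ; units = mm
G90 ; absolute positioning
G28 ; home
; layer 1
G0 Z1.5
G0 X0.0 Y0.0
G1 X26.3 Y0.0
G1 X26.3 Y23.7
G1 X0.0 Y23.7
G1 X0.0 Y0.0
; layer 2
G0 Z3.0
G0 X0.0 Y0.0
G1 X26.3 Y0.0
G1 X26.3 Y18.9
G1 X0.0 Y18.9
G1 X0.0 Y0.0
; layer 3
G0 Z4.5
G0 X0.0 Y0.0
G1 X26.3 Y0.0
G1 X26.3 Y14.2
G1 X0.0 Y14.2
G1 X0.0 Y0.0
; layer 4
G0 Z6.0
G0 X0.0 Y0.0
G1 X26.3 Y0.0
G1 X26.3 Y9.5
G1 X0.0 Y9.5
G1 X0.0 Y0.0
; layer 5
G0 Z7.5
G0 X0.0 Y0.0
G1 X26.3 Y0.0
G1 X26.3 Y4.7
G1 X0.0 Y4.7
G1 X0.0 Y0.0
M2 ; end

The solid is a wedge (ramp): 26.3 × 28.4 mm base, rising to 9 mm along the y=0 edge and sloping linearly to z=0 at y=28.4. Slicing at Δz = 1.5 mm — 6 equal slices spanning the solid's height, so layer i sits at z = i·h/6 — gives 5 non-empty perimeters. Each is a 4-segment closed polygon; G0 lifts to the layer z and rapids to the start vertex, then G1 traces the edges. The cross-section shrinks linearly with z (the slice at the apex is degenerate and omitted).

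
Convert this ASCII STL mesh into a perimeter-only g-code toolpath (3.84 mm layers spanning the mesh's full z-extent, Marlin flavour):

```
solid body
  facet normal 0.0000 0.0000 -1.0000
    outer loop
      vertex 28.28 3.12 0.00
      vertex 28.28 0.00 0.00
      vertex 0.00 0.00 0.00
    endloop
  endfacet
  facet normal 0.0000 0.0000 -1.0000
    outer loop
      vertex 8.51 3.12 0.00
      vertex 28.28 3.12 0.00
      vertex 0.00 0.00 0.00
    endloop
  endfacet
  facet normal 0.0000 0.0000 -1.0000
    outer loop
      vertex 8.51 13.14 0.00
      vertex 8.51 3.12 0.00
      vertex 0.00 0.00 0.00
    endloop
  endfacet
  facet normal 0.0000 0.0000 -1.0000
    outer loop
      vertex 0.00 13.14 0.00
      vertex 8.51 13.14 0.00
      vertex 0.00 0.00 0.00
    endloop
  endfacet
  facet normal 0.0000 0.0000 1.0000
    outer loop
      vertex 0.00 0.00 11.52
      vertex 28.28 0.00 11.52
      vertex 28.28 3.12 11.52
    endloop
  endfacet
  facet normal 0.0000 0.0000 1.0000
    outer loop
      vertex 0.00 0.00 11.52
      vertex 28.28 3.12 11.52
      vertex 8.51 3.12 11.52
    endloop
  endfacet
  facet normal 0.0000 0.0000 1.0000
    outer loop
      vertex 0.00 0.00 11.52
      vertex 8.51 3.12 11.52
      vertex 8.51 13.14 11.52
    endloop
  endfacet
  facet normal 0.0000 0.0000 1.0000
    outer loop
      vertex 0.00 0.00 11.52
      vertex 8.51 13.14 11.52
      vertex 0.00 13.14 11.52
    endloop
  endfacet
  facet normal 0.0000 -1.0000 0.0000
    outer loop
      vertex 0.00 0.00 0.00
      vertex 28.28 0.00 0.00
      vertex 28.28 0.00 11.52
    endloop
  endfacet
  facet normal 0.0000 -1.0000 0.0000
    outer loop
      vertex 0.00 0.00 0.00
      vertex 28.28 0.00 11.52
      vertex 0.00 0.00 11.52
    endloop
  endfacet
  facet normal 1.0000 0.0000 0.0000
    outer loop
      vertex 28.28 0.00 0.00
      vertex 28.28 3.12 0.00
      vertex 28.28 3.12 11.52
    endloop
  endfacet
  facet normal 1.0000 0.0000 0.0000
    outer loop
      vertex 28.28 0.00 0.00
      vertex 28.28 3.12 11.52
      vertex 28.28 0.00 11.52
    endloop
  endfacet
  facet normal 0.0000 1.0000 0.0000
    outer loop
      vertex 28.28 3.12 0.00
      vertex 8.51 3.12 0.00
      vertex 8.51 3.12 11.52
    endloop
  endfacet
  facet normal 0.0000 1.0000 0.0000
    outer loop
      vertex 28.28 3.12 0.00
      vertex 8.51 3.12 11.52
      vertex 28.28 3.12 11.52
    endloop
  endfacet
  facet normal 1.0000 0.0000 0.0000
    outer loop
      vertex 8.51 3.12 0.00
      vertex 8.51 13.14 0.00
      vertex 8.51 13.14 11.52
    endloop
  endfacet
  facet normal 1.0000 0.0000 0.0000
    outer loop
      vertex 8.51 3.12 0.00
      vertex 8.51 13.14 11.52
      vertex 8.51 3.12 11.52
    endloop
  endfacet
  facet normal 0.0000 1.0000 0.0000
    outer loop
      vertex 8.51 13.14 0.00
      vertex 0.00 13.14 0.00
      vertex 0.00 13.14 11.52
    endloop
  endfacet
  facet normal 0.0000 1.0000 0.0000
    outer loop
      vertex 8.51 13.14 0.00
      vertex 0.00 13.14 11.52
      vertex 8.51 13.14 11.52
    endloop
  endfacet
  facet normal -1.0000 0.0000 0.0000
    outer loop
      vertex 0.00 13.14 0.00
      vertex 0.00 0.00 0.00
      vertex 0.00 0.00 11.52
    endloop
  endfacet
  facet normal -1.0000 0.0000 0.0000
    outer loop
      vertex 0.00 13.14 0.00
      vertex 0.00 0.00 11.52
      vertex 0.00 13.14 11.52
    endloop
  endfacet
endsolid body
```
; perimeter-only toolpath
G21 ; units = mm
G90 ; absolute positioning
G28 ; home
; layer 1
G0 Z3.84
G0 X0.00 Y0.00
G1 X28.28 Y0.00
G1 X28.28 Y3.12
G1 X8.51 Y3.12
G1 X8.51 Y13.14
G1 X0.00 Y13.14
G1 X0.00 Y0.00
; layer 2
G0 Z7.68
G0 X0.00 Y0.00
G1 X28.28 Y0.00
G1 X28.28 Y3.12
G1 X8.51 Y3.12
G1 X8.51 Y13.14
G1 X0.00 Y13.14
G1 X0.00 Y0.00
; layer 3
G0 Z11.52
G0 X0.00 Y0.00
G1 X28.28 Y0.00
G1 X28.28 Y3.12
G1 X8.51 Y3.12
G1 X8.51 Y13.14
G1 X0.00 Y13.14
G1 X0.00 Y0.00
M2 ; end

The solid is an L-shaped prism: outer 28.3 × 13.1 mm, arm thicknesses ≈ 3.12 mm (horizontal) and 8.51 mm (vertical), extruded 11.5 mm in z. Slicing at Δz = 3.84 mm — 3 equal slices spanning the solid's height, so layer i sits at z = i·h/3 — gives 3 non-empty perimeters. Each is a 6-segment closed polygon; G0 lifts to the layer z and rapids to the start vertex, then G1 traces the edges.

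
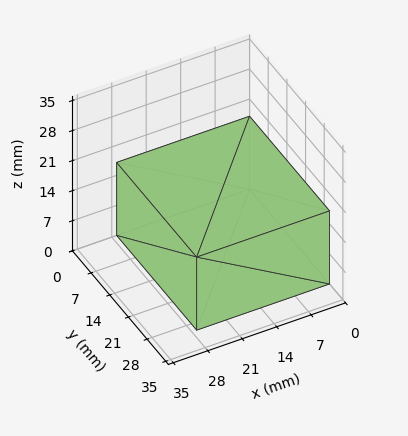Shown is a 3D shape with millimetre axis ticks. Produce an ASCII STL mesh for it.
Reading the render: the shape is a rectangular box, roughly 27 × 30 mm footprint and 17 mm tall (dimensions read to the nearest mm from the axis ticks). For the STL, each face is triangulated and given an outward normal.

solid part
  facet normal 0.0000 0.0000 -1.0000
    outer loop
      vertex 27.00 30.00 0.00
      vertex 27.00 0.00 0.00
      vertex 0.00 0.00 0.00
    endloop
  endfacet
  facet normal 0.0000 0.0000 -1.0000
    outer loop
      vertex 0.00 30.00 0.00
      vertex 27.00 30.00 0.00
      vertex 0.00 0.00 0.00
    endloop
  endfacet
  facet normal 0.0000 0.0000 1.0000
    outer loop
      vertex 0.00 0.00 17.00
      vertex 27.00 0.00 17.00
      vertex 27.00 30.00 17.00
    endloop
  endfacet
  facet normal 0.0000 0.0000 1.0000
    outer loop
      vertex 0.00 0.00 17.00
      vertex 27.00 30.00 17.00
      vertex 0.00 30.00 17.00
    endloop
  endfacet
  facet normal 0.0000 -1.0000 0.0000
    outer loop
      vertex 0.00 0.00 0.00
      vertex 27.00 0.00 0.00
      vertex 27.00 0.00 17.00
    endloop
  endfacet
  facet normal 0.0000 -1.0000 0.0000
    outer loop
      vertex 0.00 0.00 0.00
      vertex 27.00 0.00 17.00
      vertex 0.00 0.00 17.00
    endloop
  endfacet
  facet normal 0.0000 1.0000 0.0000
    outer loop
      vertex 27.00 30.00 17.00
      vertex 27.00 30.00 0.00
      vertex 0.00 30.00 0.00
    endloop
  endfacet
  facet normal 0.0000 1.0000 0.0000
    outer loop
      vertex 0.00 30.00 17.00
      vertex 27.00 30.00 17.00
      vertex 0.00 30.00 0.00
    endloop
  endfacet
  facet normal -1.0000 0.0000 0.0000
    outer loop
      vertex 0.00 30.00 17.00
      vertex 0.00 30.00 0.00
      vertex 0.00 0.00 0.00
    endloop
  endfacet
  facet normal -1.0000 0.0000 0.0000
    outer loop
      vertex 0.00 0.00 17.00
      vertex 0.00 30.00 17.00
      vertex 0.00 0.00 0.00
    endloop
  endfacet
  facet normal 1.0000 0.0000 0.0000
    outer loop
      vertex 27.00 0.00 0.00
      vertex 27.00 30.00 0.00
      vertex 27.00 30.00 17.00
    endloop
  endfacet
  facet normal 1.0000 0.0000 0.0000
    outer loop
      vertex 27.00 0.00 0.00
      vertex 27.00 30.00 17.00
      vertex 27.00 0.00 17.00
    endloop
  endfacet
endsolid part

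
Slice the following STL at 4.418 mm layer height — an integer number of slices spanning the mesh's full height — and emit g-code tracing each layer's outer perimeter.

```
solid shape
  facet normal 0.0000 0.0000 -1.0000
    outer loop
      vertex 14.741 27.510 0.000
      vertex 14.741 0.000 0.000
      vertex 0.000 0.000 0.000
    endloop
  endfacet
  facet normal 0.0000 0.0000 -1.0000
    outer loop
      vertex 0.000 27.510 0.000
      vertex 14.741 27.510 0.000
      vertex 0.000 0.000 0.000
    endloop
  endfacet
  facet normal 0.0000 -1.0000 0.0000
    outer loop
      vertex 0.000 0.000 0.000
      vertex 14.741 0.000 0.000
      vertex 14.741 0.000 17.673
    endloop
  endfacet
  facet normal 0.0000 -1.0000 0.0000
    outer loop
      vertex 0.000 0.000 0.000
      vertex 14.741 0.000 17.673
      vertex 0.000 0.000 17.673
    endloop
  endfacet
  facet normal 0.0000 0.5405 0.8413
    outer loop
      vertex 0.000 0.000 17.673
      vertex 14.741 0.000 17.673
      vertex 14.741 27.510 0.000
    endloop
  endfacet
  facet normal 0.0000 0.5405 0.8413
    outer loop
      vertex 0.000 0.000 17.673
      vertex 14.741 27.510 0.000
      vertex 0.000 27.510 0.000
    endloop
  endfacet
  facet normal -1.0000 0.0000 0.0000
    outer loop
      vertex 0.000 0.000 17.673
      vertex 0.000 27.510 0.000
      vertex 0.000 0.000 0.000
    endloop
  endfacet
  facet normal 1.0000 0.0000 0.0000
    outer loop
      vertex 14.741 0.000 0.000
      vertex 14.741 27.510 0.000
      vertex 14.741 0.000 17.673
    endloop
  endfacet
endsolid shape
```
; perimeter-only toolpath
G21 ; units = mm
G90 ; absolute positioning
G28 ; home
; layer 1
G0 Z4.418
G0 X0.000 Y0.000
G1 X14.741 Y0.000
G1 X14.741 Y20.633
G1 X0.000 Y20.633
G1 X0.000 Y0.000
; layer 2
G0 Z8.836
G0 X0.000 Y0.000
G1 X14.741 Y0.000
G1 X14.741 Y13.755
G1 X0.000 Y13.755
G1 X0.000 Y0.000
; layer 3
G0 Z13.255
G0 X0.000 Y0.000
G1 X14.741 Y0.000
G1 X14.741 Y6.878
G1 X0.000 Y6.878
G1 X0.000 Y0.000
M2 ; end

The solid is a wedge (ramp): 14.7 × 27.5 mm base, rising to 17.7 mm along the y=0 edge and sloping linearly to z=0 at y=27.5. Slicing at Δz = 4.418 mm — 4 equal slices spanning the solid's height, so layer i sits at z = i·h/4 — gives 3 non-empty perimeters. Each is a 4-segment closed polygon; G0 lifts to the layer z and rapids to the start vertex, then G1 traces the edges. The cross-section shrinks linearly with z (the slice at the apex is degenerate and omitted).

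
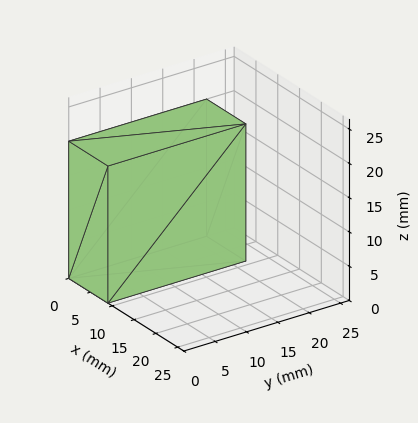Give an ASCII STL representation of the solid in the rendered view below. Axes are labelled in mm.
Reading the render: the shape is a rectangular box, roughly 9 × 22 mm footprint and 20 mm tall (dimensions read to the nearest mm from the axis ticks). For the STL, each face is triangulated and given an outward normal.

solid part
  facet normal 0.0000 0.0000 -1.0000
    outer loop
      vertex 9.000 22.000 0.000
      vertex 9.000 0.000 0.000
      vertex 0.000 0.000 0.000
    endloop
  endfacet
  facet normal 0.0000 0.0000 -1.0000
    outer loop
      vertex 0.000 22.000 0.000
      vertex 9.000 22.000 0.000
      vertex 0.000 0.000 0.000
    endloop
  endfacet
  facet normal 0.0000 0.0000 1.0000
    outer loop
      vertex 0.000 0.000 20.000
      vertex 9.000 0.000 20.000
      vertex 9.000 22.000 20.000
    endloop
  endfacet
  facet normal 0.0000 0.0000 1.0000
    outer loop
      vertex 0.000 0.000 20.000
      vertex 9.000 22.000 20.000
      vertex 0.000 22.000 20.000
    endloop
  endfacet
  facet normal 0.0000 -1.0000 0.0000
    outer loop
      vertex 0.000 0.000 0.000
      vertex 9.000 0.000 0.000
      vertex 9.000 0.000 20.000
    endloop
  endfacet
  facet normal 0.0000 -1.0000 0.0000
    outer loop
      vertex 0.000 0.000 0.000
      vertex 9.000 0.000 20.000
      vertex 0.000 0.000 20.000
    endloop
  endfacet
  facet normal 0.0000 1.0000 0.0000
    outer loop
      vertex 9.000 22.000 20.000
      vertex 9.000 22.000 0.000
      vertex 0.000 22.000 0.000
    endloop
  endfacet
  facet normal 0.0000 1.0000 0.0000
    outer loop
      vertex 0.000 22.000 20.000
      vertex 9.000 22.000 20.000
      vertex 0.000 22.000 0.000
    endloop
  endfacet
  facet normal -1.0000 0.0000 0.0000
    outer loop
      vertex 0.000 22.000 20.000
      vertex 0.000 22.000 0.000
      vertex 0.000 0.000 0.000
    endloop
  endfacet
  facet normal -1.0000 0.0000 0.0000
    outer loop
      vertex 0.000 0.000 20.000
      vertex 0.000 22.000 20.000
      vertex 0.000 0.000 0.000
    endloop
  endfacet
  facet normal 1.0000 0.0000 0.0000
    outer loop
      vertex 9.000 0.000 0.000
      vertex 9.000 22.000 0.000
      vertex 9.000 22.000 20.000
    endloop
  endfacet
  facet normal 1.0000 0.0000 0.0000
    outer loop
      vertex 9.000 0.000 0.000
      vertex 9.000 22.000 20.000
      vertex 9.000 0.000 20.000
    endloop
  endfacet
endsolid part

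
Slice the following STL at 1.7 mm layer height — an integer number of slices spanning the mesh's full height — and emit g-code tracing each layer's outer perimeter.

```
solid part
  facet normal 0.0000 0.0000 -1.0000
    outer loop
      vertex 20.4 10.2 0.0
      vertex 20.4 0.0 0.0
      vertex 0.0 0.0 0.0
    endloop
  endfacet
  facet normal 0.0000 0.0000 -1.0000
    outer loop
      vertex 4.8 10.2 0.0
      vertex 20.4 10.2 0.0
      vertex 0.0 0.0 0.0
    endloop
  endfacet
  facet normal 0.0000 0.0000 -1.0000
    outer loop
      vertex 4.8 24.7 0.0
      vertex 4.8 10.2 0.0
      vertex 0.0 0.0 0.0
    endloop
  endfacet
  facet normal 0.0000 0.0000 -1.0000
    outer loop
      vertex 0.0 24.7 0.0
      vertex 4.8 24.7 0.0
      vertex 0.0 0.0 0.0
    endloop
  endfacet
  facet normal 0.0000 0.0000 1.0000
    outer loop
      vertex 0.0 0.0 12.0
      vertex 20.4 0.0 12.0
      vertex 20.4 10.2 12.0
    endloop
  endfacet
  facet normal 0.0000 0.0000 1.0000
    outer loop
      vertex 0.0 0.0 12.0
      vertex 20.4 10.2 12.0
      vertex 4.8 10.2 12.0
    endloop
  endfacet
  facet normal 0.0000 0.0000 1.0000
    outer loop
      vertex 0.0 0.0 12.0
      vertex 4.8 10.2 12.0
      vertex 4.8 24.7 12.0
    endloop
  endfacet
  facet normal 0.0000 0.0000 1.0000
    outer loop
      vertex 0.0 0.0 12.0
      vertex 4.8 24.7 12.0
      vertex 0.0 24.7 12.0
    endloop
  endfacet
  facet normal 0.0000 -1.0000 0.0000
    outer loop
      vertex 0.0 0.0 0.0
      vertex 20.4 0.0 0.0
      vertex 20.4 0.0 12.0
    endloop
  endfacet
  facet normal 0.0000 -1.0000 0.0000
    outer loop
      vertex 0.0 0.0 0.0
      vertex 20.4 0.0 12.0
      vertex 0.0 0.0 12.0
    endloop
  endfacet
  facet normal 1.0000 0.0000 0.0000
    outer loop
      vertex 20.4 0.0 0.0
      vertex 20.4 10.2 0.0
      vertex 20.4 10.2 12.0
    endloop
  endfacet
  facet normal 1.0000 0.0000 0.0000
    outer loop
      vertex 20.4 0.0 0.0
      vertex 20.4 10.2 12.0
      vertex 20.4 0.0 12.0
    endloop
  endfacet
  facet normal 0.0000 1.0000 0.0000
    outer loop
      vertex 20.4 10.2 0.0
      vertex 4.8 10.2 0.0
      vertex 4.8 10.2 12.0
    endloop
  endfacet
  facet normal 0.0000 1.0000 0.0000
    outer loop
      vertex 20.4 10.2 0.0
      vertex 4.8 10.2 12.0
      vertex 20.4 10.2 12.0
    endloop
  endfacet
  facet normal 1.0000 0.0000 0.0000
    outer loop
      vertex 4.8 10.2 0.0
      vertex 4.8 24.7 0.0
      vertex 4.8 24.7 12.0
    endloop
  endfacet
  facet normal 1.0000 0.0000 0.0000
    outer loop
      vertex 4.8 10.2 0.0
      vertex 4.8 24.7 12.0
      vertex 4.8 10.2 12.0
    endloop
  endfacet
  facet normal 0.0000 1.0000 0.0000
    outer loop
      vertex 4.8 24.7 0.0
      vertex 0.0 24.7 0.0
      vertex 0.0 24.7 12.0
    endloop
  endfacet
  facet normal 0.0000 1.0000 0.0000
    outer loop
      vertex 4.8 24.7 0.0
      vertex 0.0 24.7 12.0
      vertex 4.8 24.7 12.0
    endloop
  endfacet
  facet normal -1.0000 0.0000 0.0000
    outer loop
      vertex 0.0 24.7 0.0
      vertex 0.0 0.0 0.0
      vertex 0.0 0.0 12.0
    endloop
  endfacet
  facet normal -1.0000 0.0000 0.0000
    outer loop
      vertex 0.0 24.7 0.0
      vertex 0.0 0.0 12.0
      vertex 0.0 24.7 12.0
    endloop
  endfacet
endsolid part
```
; perimeter-only toolpath
G21 ; units = mm
G90 ; absolute positioning
G28 ; home
; layer 1
G0 Z1.7
G0 X0.0 Y0.0
G1 X20.4 Y0.0
G1 X20.4 Y10.2
G1 X4.8 Y10.2
G1 X4.8 Y24.7
G1 X0.0 Y24.7
G1 X0.0 Y0.0
; layer 2
G0 Z3.4
G0 X0.0 Y0.0
G1 X20.4 Y0.0
G1 X20.4 Y10.2
G1 X4.8 Y10.2
G1 X4.8 Y24.7
G1 X0.0 Y24.7
G1 X0.0 Y0.0
; layer 3
G0 Z5.1
G0 X0.0 Y0.0
G1 X20.4 Y0.0
G1 X20.4 Y10.2
G1 X4.8 Y10.2
G1 X4.8 Y24.7
G1 X0.0 Y24.7
G1 X0.0 Y0.0
; layer 4
G0 Z6.9
G0 X0.0 Y0.0
G1 X20.4 Y0.0
G1 X20.4 Y10.2
G1 X4.8 Y10.2
G1 X4.8 Y24.7
G1 X0.0 Y24.7
G1 X0.0 Y0.0
; layer 5
G0 Z8.6
G0 X0.0 Y0.0
G1 X20.4 Y0.0
G1 X20.4 Y10.2
G1 X4.8 Y10.2
G1 X4.8 Y24.7
G1 X0.0 Y24.7
G1 X0.0 Y0.0
; layer 6
G0 Z10.3
G0 X0.0 Y0.0
G1 X20.4 Y0.0
G1 X20.4 Y10.2
G1 X4.8 Y10.2
G1 X4.8 Y24.7
G1 X0.0 Y24.7
G1 X0.0 Y0.0
; layer 7
G0 Z12.0
G0 X0.0 Y0.0
G1 X20.4 Y0.0
G1 X20.4 Y10.2
G1 X4.8 Y10.2
G1 X4.8 Y24.7
G1 X0.0 Y24.7
G1 X0.0 Y0.0
M2 ; end

The solid is an L-shaped prism: outer 20.4 × 24.7 mm, arm thicknesses ≈ 10.2 mm (horizontal) and 4.8 mm (vertical), extruded 12 mm in z. Slicing at Δz = 1.7 mm — 7 equal slices spanning the solid's height, so layer i sits at z = i·h/7 — gives 7 non-empty perimeters. Each is a 6-segment closed polygon; G0 lifts to the layer z and rapids to the start vertex, then G1 traces the edges.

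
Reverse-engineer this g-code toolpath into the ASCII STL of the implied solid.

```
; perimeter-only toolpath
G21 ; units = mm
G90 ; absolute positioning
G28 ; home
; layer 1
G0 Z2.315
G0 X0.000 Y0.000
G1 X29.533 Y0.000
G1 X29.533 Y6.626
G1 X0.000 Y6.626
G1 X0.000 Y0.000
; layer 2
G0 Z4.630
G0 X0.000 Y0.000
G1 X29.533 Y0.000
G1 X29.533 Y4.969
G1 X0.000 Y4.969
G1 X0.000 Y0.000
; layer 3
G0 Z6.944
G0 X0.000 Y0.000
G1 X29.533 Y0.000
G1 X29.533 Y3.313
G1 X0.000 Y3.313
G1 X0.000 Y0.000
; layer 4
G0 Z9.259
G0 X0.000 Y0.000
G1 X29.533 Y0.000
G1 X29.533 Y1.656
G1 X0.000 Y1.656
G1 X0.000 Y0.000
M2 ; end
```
solid part
  facet normal 0.0000 0.0000 -1.0000
    outer loop
      vertex 29.533 8.282 0.000
      vertex 29.533 0.000 0.000
      vertex 0.000 0.000 0.000
    endloop
  endfacet
  facet normal 0.0000 0.0000 -1.0000
    outer loop
      vertex 0.000 8.282 0.000
      vertex 29.533 8.282 0.000
      vertex 0.000 0.000 0.000
    endloop
  endfacet
  facet normal 0.0000 -1.0000 0.0000
    outer loop
      vertex 0.000 0.000 0.000
      vertex 29.533 0.000 0.000
      vertex 29.533 0.000 11.574
    endloop
  endfacet
  facet normal 0.0000 -1.0000 0.0000
    outer loop
      vertex 0.000 0.000 0.000
      vertex 29.533 0.000 11.574
      vertex 0.000 0.000 11.574
    endloop
  endfacet
  facet normal 0.0000 0.8132 0.5819
    outer loop
      vertex 0.000 0.000 11.574
      vertex 29.533 0.000 11.574
      vertex 29.533 8.282 0.000
    endloop
  endfacet
  facet normal 0.0000 0.8132 0.5819
    outer loop
      vertex 0.000 0.000 11.574
      vertex 29.533 8.282 0.000
      vertex 0.000 8.282 0.000
    endloop
  endfacet
  facet normal -1.0000 0.0000 0.0000
    outer loop
      vertex 0.000 0.000 11.574
      vertex 0.000 8.282 0.000
      vertex 0.000 0.000 0.000
    endloop
  endfacet
  facet normal 1.0000 0.0000 0.0000
    outer loop
      vertex 29.533 0.000 0.000
      vertex 29.533 8.282 0.000
      vertex 29.533 0.000 11.574
    endloop
  endfacet
endsolid part

The G0 Z moves step by Δz≈2.315 mm. The G1 loops shrink linearly with z, so the solid tapers from its base footprint up to z≈11.6. Closing with a flat bottom cap and the tapered top and triangulating gives 8 facets — a wedge (ramp): 29.5 × 8.28 mm base, rising to 11.6 mm along the y=0 edge and sloping linearly to z=0 at y=8.28.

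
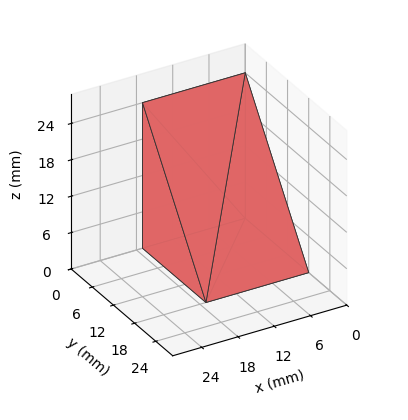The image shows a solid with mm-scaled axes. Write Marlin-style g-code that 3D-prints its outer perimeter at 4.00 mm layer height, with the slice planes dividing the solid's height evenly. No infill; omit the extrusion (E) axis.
Reading the render: the shape is a wedge (ramp): 17 × 18 mm base, rising to 24 mm along the y=0 edge and sloping linearly to z=0 at y=18 (dimensions read to the nearest mm from the axis ticks). For the g-code, the solid's height is divided into equal slices at the stated Δz and each level perimeter traced with G1 moves after a G0 lift.

; perimeter-only toolpath
G21 ; units = mm
G90 ; absolute positioning
G28 ; home
; layer 1
G0 Z4.00
G0 X0.00 Y0.00
G1 X17.00 Y0.00
G1 X17.00 Y15.00
G1 X0.00 Y15.00
G1 X0.00 Y0.00
; layer 2
G0 Z8.00
G0 X0.00 Y0.00
G1 X17.00 Y0.00
G1 X17.00 Y12.00
G1 X0.00 Y12.00
G1 X0.00 Y0.00
; layer 3
G0 Z12.00
G0 X0.00 Y0.00
G1 X17.00 Y0.00
G1 X17.00 Y9.00
G1 X0.00 Y9.00
G1 X0.00 Y0.00
; layer 4
G0 Z16.00
G0 X0.00 Y0.00
G1 X17.00 Y0.00
G1 X17.00 Y6.00
G1 X0.00 Y6.00
G1 X0.00 Y0.00
; layer 5
G0 Z20.00
G0 X0.00 Y0.00
G1 X17.00 Y0.00
G1 X17.00 Y3.00
G1 X0.00 Y3.00
G1 X0.00 Y0.00
M2 ; end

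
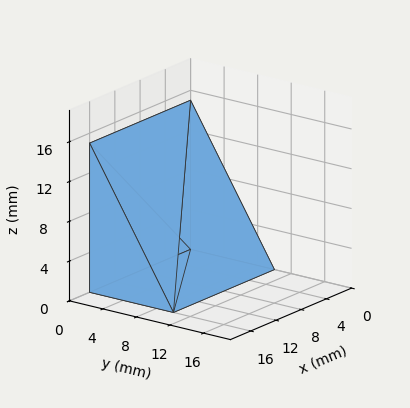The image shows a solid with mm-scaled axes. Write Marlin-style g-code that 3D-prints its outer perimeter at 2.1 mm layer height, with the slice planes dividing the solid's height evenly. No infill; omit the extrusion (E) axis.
Reading the render: the shape is a wedge (ramp): 16 × 10 mm base, rising to 15 mm along the y=0 edge and sloping linearly to z=0 at y=10 (dimensions read to the nearest mm from the axis ticks). For the g-code, the solid's height is divided into equal slices at the stated Δz and each level perimeter traced with G1 moves after a G0 lift.

; perimeter-only toolpath
G21 ; units = mm
G90 ; absolute positioning
G28 ; home
; layer 1
G0 Z2.1
G0 X0.0 Y0.0
G1 X16.0 Y0.0
G1 X16.0 Y8.6
G1 X0.0 Y8.6
G1 X0.0 Y0.0
; layer 2
G0 Z4.3
G0 X0.0 Y0.0
G1 X16.0 Y0.0
G1 X16.0 Y7.1
G1 X0.0 Y7.1
G1 X0.0 Y0.0
; layer 3
G0 Z6.4
G0 X0.0 Y0.0
G1 X16.0 Y0.0
G1 X16.0 Y5.7
G1 X0.0 Y5.7
G1 X0.0 Y0.0
; layer 4
G0 Z8.6
G0 X0.0 Y0.0
G1 X16.0 Y0.0
G1 X16.0 Y4.3
G1 X0.0 Y4.3
G1 X0.0 Y0.0
; layer 5
G0 Z10.7
G0 X0.0 Y0.0
G1 X16.0 Y0.0
G1 X16.0 Y2.9
G1 X0.0 Y2.9
G1 X0.0 Y0.0
; layer 6
G0 Z12.9
G0 X0.0 Y0.0
G1 X16.0 Y0.0
G1 X16.0 Y1.4
G1 X0.0 Y1.4
G1 X0.0 Y0.0
M2 ; end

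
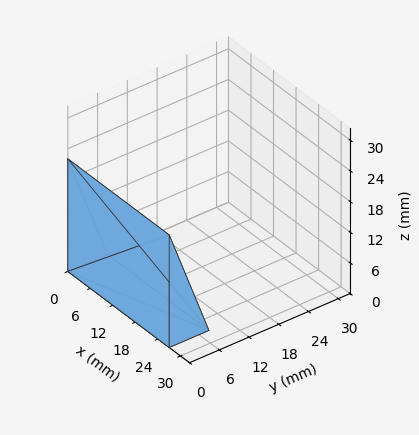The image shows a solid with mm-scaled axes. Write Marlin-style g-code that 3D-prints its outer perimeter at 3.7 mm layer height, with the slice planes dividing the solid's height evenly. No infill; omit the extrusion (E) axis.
Reading the render: the shape is a wedge (ramp): 27 × 8 mm base, rising to 22 mm along the y=0 edge and sloping linearly to z=0 at y=8 (dimensions read to the nearest mm from the axis ticks). For the g-code, the solid's height is divided into equal slices at the stated Δz and each level perimeter traced with G1 moves after a G0 lift.

; perimeter-only toolpath
G21 ; units = mm
G90 ; absolute positioning
G28 ; home
; layer 1
G0 Z3.7
G0 X0.0 Y0.0
G1 X27.0 Y0.0
G1 X27.0 Y6.7
G1 X0.0 Y6.7
G1 X0.0 Y0.0
; layer 2
G0 Z7.3
G0 X0.0 Y0.0
G1 X27.0 Y0.0
G1 X27.0 Y5.3
G1 X0.0 Y5.3
G1 X0.0 Y0.0
; layer 3
G0 Z11.0
G0 X0.0 Y0.0
G1 X27.0 Y0.0
G1 X27.0 Y4.0
G1 X0.0 Y4.0
G1 X0.0 Y0.0
; layer 4
G0 Z14.7
G0 X0.0 Y0.0
G1 X27.0 Y0.0
G1 X27.0 Y2.7
G1 X0.0 Y2.7
G1 X0.0 Y0.0
; layer 5
G0 Z18.3
G0 X0.0 Y0.0
G1 X27.0 Y0.0
G1 X27.0 Y1.3
G1 X0.0 Y1.3
G1 X0.0 Y0.0
M2 ; end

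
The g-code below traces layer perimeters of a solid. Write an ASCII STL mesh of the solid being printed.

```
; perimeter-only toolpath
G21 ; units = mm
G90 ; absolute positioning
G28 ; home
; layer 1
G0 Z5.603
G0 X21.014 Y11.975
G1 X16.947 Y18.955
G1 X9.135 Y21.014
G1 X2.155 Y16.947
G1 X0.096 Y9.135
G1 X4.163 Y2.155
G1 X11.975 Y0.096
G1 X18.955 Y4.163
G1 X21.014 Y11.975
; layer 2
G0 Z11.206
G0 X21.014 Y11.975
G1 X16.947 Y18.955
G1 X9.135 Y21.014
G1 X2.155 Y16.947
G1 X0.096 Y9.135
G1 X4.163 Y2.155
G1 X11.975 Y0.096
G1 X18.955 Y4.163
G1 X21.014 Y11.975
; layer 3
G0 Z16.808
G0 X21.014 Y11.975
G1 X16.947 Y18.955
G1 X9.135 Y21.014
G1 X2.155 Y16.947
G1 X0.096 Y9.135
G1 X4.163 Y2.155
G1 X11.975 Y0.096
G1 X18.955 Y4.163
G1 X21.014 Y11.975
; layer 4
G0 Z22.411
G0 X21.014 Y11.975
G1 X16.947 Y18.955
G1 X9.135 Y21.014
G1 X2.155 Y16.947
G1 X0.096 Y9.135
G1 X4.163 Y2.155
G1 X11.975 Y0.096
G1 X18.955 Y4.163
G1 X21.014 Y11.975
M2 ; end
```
solid part
  facet normal 0.0000 0.0000 -1.0000
    outer loop
      vertex 9.135 21.014 0.000
      vertex 16.947 18.955 0.000
      vertex 21.014 11.975 0.000
    endloop
  endfacet
  facet normal 0.0000 0.0000 -1.0000
    outer loop
      vertex 2.155 16.947 0.000
      vertex 9.135 21.014 0.000
      vertex 21.014 11.975 0.000
    endloop
  endfacet
  facet normal 0.0000 0.0000 -1.0000
    outer loop
      vertex 0.096 9.135 0.000
      vertex 2.155 16.947 0.000
      vertex 21.014 11.975 0.000
    endloop
  endfacet
  facet normal 0.0000 0.0000 -1.0000
    outer loop
      vertex 4.163 2.155 0.000
      vertex 0.096 9.135 0.000
      vertex 21.014 11.975 0.000
    endloop
  endfacet
  facet normal 0.0000 0.0000 -1.0000
    outer loop
      vertex 11.975 0.096 0.000
      vertex 4.163 2.155 0.000
      vertex 21.014 11.975 0.000
    endloop
  endfacet
  facet normal 0.0000 0.0000 -1.0000
    outer loop
      vertex 18.955 4.163 0.000
      vertex 11.975 0.096 0.000
      vertex 21.014 11.975 0.000
    endloop
  endfacet
  facet normal 0.0000 0.0000 1.0000
    outer loop
      vertex 21.014 11.975 22.411
      vertex 16.947 18.955 22.411
      vertex 9.135 21.014 22.411
    endloop
  endfacet
  facet normal 0.0000 0.0000 1.0000
    outer loop
      vertex 21.014 11.975 22.411
      vertex 9.135 21.014 22.411
      vertex 2.155 16.947 22.411
    endloop
  endfacet
  facet normal 0.0000 0.0000 1.0000
    outer loop
      vertex 21.014 11.975 22.411
      vertex 2.155 16.947 22.411
      vertex 0.096 9.135 22.411
    endloop
  endfacet
  facet normal 0.0000 0.0000 1.0000
    outer loop
      vertex 21.014 11.975 22.411
      vertex 0.096 9.135 22.411
      vertex 4.163 2.155 22.411
    endloop
  endfacet
  facet normal 0.0000 0.0000 1.0000
    outer loop
      vertex 21.014 11.975 22.411
      vertex 4.163 2.155 22.411
      vertex 11.975 0.096 22.411
    endloop
  endfacet
  facet normal 0.0000 0.0000 1.0000
    outer loop
      vertex 21.014 11.975 22.411
      vertex 11.975 0.096 22.411
      vertex 18.955 4.163 22.411
    endloop
  endfacet
  facet normal 0.8640 0.5034 0.0000
    outer loop
      vertex 21.014 11.975 0.000
      vertex 16.947 18.955 0.000
      vertex 16.947 18.955 22.411
    endloop
  endfacet
  facet normal 0.8640 0.5034 0.0000
    outer loop
      vertex 21.014 11.975 0.000
      vertex 16.947 18.955 22.411
      vertex 21.014 11.975 22.411
    endloop
  endfacet
  facet normal 0.2549 0.9670 0.0000
    outer loop
      vertex 16.947 18.955 0.000
      vertex 9.135 21.014 0.000
      vertex 9.135 21.014 22.411
    endloop
  endfacet
  facet normal 0.2549 0.9670 0.0000
    outer loop
      vertex 16.947 18.955 0.000
      vertex 9.135 21.014 22.411
      vertex 16.947 18.955 22.411
    endloop
  endfacet
  facet normal -0.5034 0.8640 0.0000
    outer loop
      vertex 9.135 21.014 0.000
      vertex 2.155 16.947 0.000
      vertex 2.155 16.947 22.411
    endloop
  endfacet
  facet normal -0.5034 0.8640 0.0000
    outer loop
      vertex 9.135 21.014 0.000
      vertex 2.155 16.947 22.411
      vertex 9.135 21.014 22.411
    endloop
  endfacet
  facet normal -0.9670 0.2549 0.0000
    outer loop
      vertex 2.155 16.947 0.000
      vertex 0.096 9.135 0.000
      vertex 0.096 9.135 22.411
    endloop
  endfacet
  facet normal -0.9670 0.2549 0.0000
    outer loop
      vertex 2.155 16.947 0.000
      vertex 0.096 9.135 22.411
      vertex 2.155 16.947 22.411
    endloop
  endfacet
  facet normal -0.8640 -0.5034 0.0000
    outer loop
      vertex 0.096 9.135 0.000
      vertex 4.163 2.155 0.000
      vertex 4.163 2.155 22.411
    endloop
  endfacet
  facet normal -0.8640 -0.5034 0.0000
    outer loop
      vertex 0.096 9.135 0.000
      vertex 4.163 2.155 22.411
      vertex 0.096 9.135 22.411
    endloop
  endfacet
  facet normal -0.2549 -0.9670 0.0000
    outer loop
      vertex 4.163 2.155 0.000
      vertex 11.975 0.096 0.000
      vertex 11.975 0.096 22.411
    endloop
  endfacet
  facet normal -0.2549 -0.9670 0.0000
    outer loop
      vertex 4.163 2.155 0.000
      vertex 11.975 0.096 22.411
      vertex 4.163 2.155 22.411
    endloop
  endfacet
  facet normal 0.5034 -0.8640 0.0000
    outer loop
      vertex 11.975 0.096 0.000
      vertex 18.955 4.163 0.000
      vertex 18.955 4.163 22.411
    endloop
  endfacet
  facet normal 0.5034 -0.8640 0.0000
    outer loop
      vertex 11.975 0.096 0.000
      vertex 18.955 4.163 22.411
      vertex 11.975 0.096 22.411
    endloop
  endfacet
  facet normal 0.9670 -0.2549 0.0000
    outer loop
      vertex 18.955 4.163 0.000
      vertex 21.014 11.975 0.000
      vertex 21.014 11.975 22.411
    endloop
  endfacet
  facet normal 0.9670 -0.2549 0.0000
    outer loop
      vertex 18.955 4.163 0.000
      vertex 21.014 11.975 22.411
      vertex 18.955 4.163 22.411
    endloop
  endfacet
endsolid part

The G0 Z moves step by Δz≈5.603 mm. Every layer's G1 loop is the same polygon, so the solid is a straight extrusion of it from z=0 to z≈22.4. Closing with flat bottom and top caps and triangulating gives 28 facets — a regular 8-sided prism (a cylinder approximated with 8 flat sides), circumscribed radius ≈ 10.6 mm, height ≈ 22.4 mm.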